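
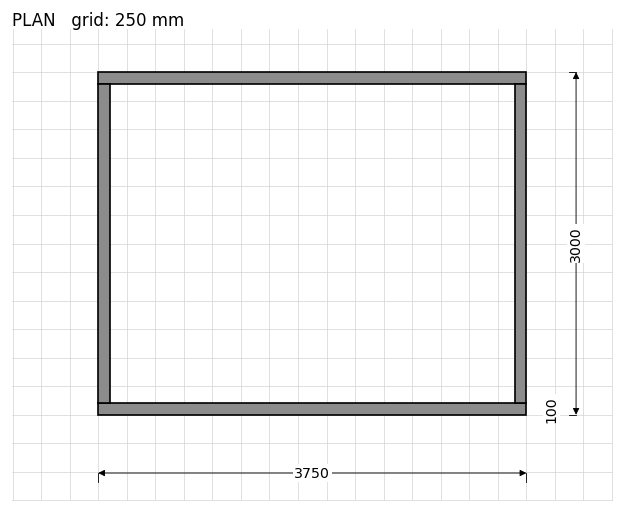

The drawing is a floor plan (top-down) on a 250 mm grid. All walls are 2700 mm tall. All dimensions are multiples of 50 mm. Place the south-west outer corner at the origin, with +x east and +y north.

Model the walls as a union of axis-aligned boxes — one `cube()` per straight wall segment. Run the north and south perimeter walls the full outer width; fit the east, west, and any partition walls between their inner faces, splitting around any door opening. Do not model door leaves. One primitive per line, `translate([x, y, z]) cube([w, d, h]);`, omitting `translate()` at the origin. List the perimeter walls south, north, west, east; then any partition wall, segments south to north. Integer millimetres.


cube([3750, 100, 2700]);
translate([0, 2900, 0]) cube([3750, 100, 2700]);
translate([0, 100, 0]) cube([100, 2800, 2700]);
translate([3650, 100, 0]) cube([100, 2800, 2700]);


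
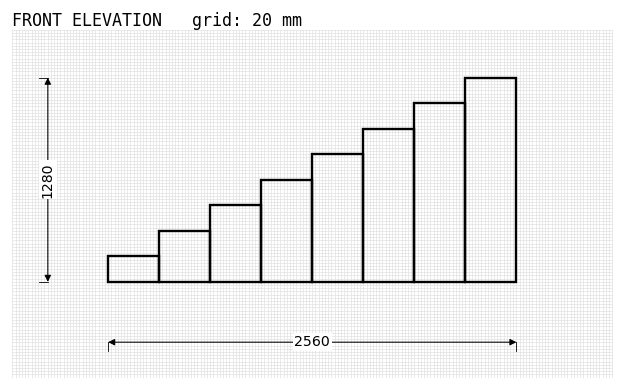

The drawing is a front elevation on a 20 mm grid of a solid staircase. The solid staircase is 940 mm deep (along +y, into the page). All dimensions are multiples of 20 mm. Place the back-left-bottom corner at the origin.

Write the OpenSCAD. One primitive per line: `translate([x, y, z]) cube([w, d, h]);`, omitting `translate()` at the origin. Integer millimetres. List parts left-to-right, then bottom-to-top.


cube([320, 940, 160]);
translate([320, 0, 0]) cube([320, 940, 320]);
translate([640, 0, 0]) cube([320, 940, 480]);
translate([960, 0, 0]) cube([320, 940, 640]);
translate([1280, 0, 0]) cube([320, 940, 800]);
translate([1600, 0, 0]) cube([320, 940, 960]);
translate([1920, 0, 0]) cube([320, 940, 1120]);
translate([2240, 0, 0]) cube([320, 940, 1280]);


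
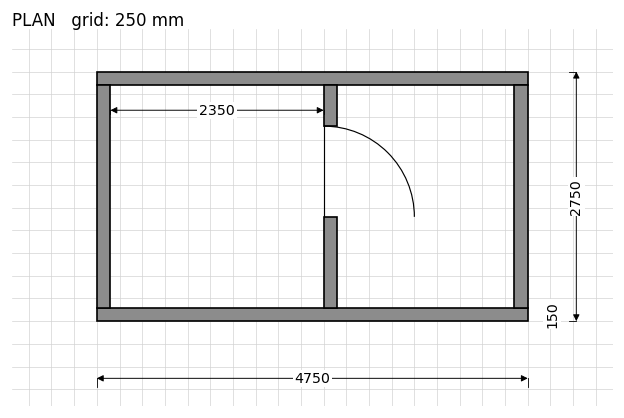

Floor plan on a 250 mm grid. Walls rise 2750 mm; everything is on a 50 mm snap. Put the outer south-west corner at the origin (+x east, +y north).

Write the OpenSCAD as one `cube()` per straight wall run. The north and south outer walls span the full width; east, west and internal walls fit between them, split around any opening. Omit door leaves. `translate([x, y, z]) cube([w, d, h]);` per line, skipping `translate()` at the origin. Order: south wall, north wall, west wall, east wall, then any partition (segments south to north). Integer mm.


cube([4750, 150, 2750]);
translate([0, 2600, 0]) cube([4750, 150, 2750]);
translate([0, 150, 0]) cube([150, 2450, 2750]);
translate([4600, 150, 0]) cube([150, 2450, 2750]);
translate([2500, 150, 0]) cube([150, 1000, 2750]);
translate([2500, 2150, 0]) cube([150, 450, 2750]);


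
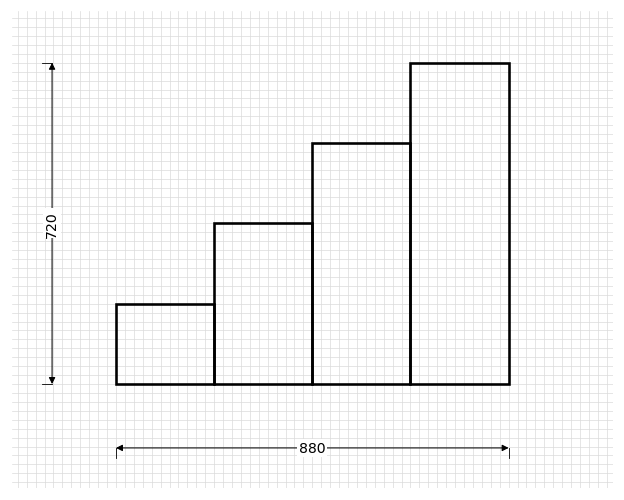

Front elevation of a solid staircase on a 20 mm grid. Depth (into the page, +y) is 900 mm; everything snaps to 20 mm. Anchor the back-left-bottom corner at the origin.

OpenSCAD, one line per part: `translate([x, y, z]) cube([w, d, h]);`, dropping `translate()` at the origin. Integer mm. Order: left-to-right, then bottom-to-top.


cube([220, 900, 180]);
translate([220, 0, 0]) cube([220, 900, 360]);
translate([440, 0, 0]) cube([220, 900, 540]);
translate([660, 0, 0]) cube([220, 900, 720]);


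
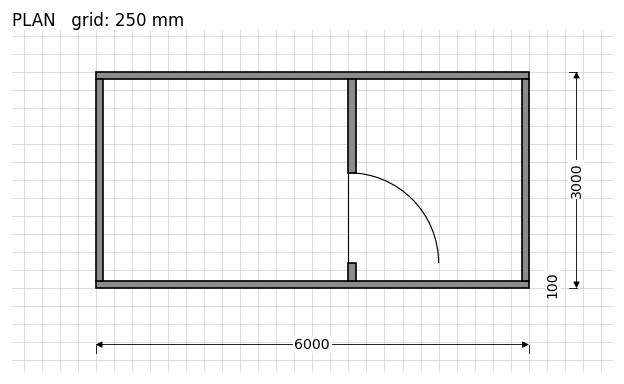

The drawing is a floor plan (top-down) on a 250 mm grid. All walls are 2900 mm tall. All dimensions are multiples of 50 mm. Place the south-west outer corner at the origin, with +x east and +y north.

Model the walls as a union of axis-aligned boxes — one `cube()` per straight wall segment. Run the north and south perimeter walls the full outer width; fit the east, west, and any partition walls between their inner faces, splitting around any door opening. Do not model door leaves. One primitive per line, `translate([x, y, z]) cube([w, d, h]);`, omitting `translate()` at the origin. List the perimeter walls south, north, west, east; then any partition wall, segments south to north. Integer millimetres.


cube([6000, 100, 2900]);
translate([0, 2900, 0]) cube([6000, 100, 2900]);
translate([0, 100, 0]) cube([100, 2800, 2900]);
translate([5900, 100, 0]) cube([100, 2800, 2900]);
translate([3500, 100, 0]) cube([100, 250, 2900]);
translate([3500, 1600, 0]) cube([100, 1300, 2900]);


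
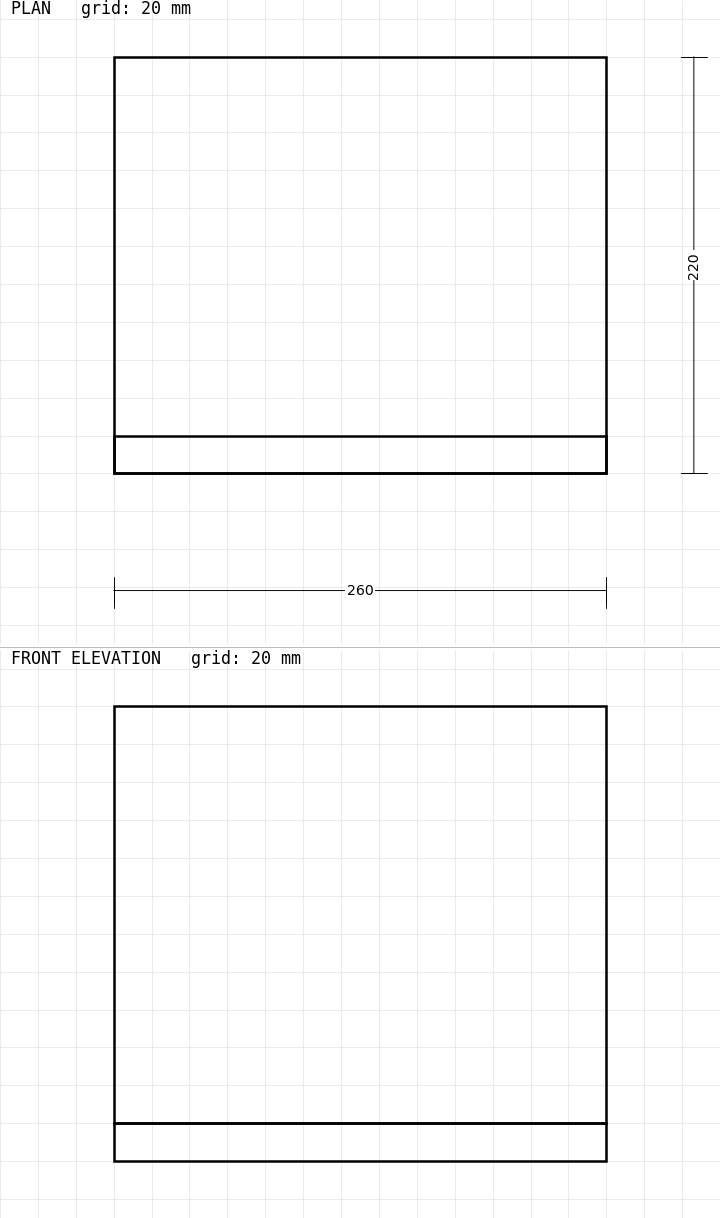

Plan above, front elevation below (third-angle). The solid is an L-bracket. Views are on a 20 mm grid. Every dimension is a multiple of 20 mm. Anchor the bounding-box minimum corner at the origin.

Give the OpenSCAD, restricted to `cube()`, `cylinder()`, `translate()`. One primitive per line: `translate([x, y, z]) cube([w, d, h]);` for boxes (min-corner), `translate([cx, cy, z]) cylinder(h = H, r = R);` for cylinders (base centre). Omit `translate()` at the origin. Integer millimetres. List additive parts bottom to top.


cube([260, 220, 20]);
translate([0, 0, 20]) cube([260, 20, 220]);


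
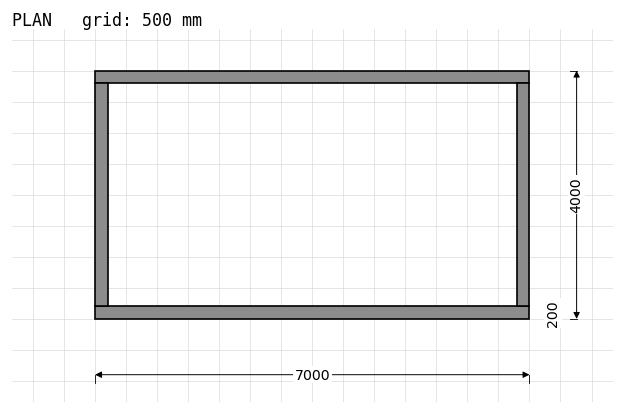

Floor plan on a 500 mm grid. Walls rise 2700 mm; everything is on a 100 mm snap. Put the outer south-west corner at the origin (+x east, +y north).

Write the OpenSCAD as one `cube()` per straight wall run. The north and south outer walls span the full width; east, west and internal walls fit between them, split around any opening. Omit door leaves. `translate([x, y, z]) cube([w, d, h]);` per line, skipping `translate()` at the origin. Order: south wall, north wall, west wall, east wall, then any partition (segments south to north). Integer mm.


cube([7000, 200, 2700]);
translate([0, 3800, 0]) cube([7000, 200, 2700]);
translate([0, 200, 0]) cube([200, 3600, 2700]);
translate([6800, 200, 0]) cube([200, 3600, 2700]);


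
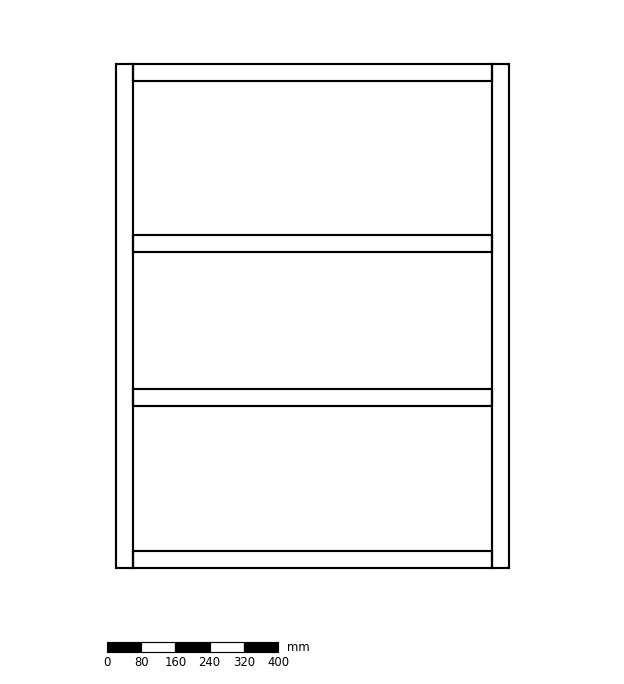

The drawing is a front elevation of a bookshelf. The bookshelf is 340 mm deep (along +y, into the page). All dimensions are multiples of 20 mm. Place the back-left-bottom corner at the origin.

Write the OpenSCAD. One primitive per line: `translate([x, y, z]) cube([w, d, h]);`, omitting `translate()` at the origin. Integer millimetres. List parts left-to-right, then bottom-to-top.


cube([40, 340, 1180]);
translate([40, 0, 0]) cube([840, 340, 40]);
translate([40, 0, 380]) cube([840, 340, 40]);
translate([40, 0, 740]) cube([840, 340, 40]);
translate([40, 0, 1140]) cube([840, 340, 40]);
translate([880, 0, 0]) cube([40, 340, 1180]);


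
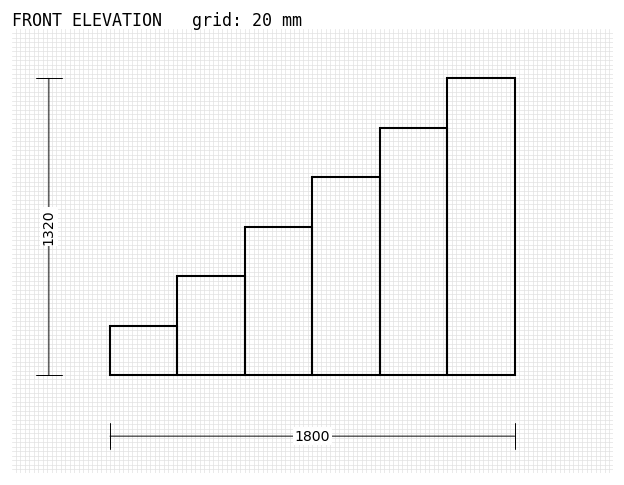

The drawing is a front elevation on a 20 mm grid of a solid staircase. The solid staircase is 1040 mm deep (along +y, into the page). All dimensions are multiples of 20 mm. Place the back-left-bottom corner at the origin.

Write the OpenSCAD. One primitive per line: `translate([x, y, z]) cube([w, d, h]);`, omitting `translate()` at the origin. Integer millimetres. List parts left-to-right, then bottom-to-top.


cube([300, 1040, 220]);
translate([300, 0, 0]) cube([300, 1040, 440]);
translate([600, 0, 0]) cube([300, 1040, 660]);
translate([900, 0, 0]) cube([300, 1040, 880]);
translate([1200, 0, 0]) cube([300, 1040, 1100]);
translate([1500, 0, 0]) cube([300, 1040, 1320]);


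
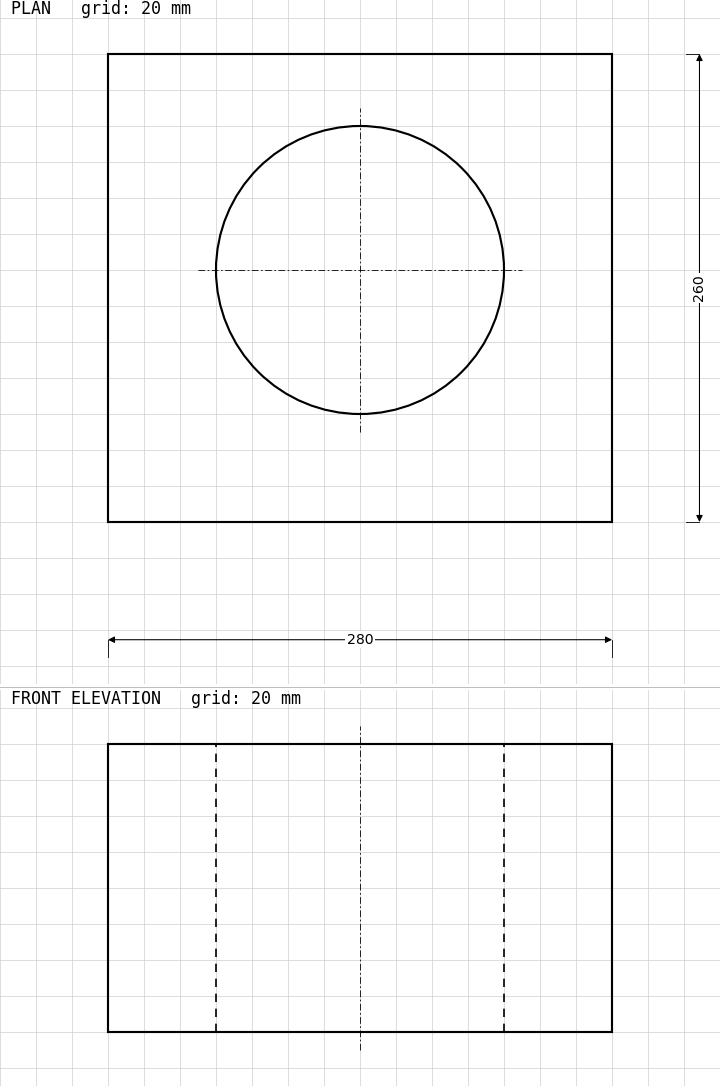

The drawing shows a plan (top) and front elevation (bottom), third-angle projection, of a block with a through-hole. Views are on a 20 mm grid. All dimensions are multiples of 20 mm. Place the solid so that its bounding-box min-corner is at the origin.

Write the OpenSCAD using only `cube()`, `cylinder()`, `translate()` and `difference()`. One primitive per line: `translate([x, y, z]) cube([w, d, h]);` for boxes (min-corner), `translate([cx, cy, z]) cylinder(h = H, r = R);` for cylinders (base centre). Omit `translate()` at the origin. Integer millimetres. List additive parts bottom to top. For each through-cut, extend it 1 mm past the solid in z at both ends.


difference() {
  cube([280, 260, 160]);
  translate([140, 140, -1]) cylinder(h = 162, r = 80);
}


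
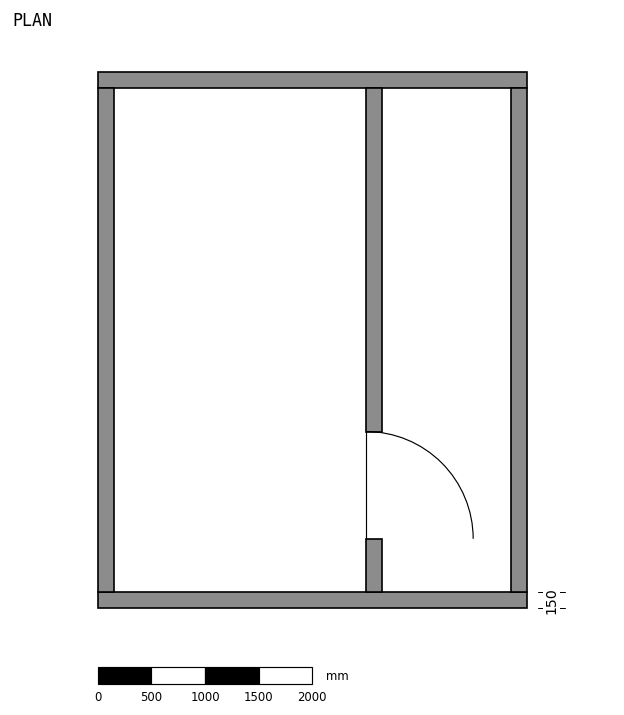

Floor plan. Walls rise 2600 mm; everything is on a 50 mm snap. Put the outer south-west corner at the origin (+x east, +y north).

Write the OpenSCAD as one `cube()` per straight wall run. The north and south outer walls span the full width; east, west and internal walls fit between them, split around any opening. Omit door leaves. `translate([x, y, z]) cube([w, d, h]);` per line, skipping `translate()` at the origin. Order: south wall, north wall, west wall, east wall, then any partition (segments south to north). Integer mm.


cube([4000, 150, 2600]);
translate([0, 4850, 0]) cube([4000, 150, 2600]);
translate([0, 150, 0]) cube([150, 4700, 2600]);
translate([3850, 150, 0]) cube([150, 4700, 2600]);
translate([2500, 150, 0]) cube([150, 500, 2600]);
translate([2500, 1650, 0]) cube([150, 3200, 2600]);


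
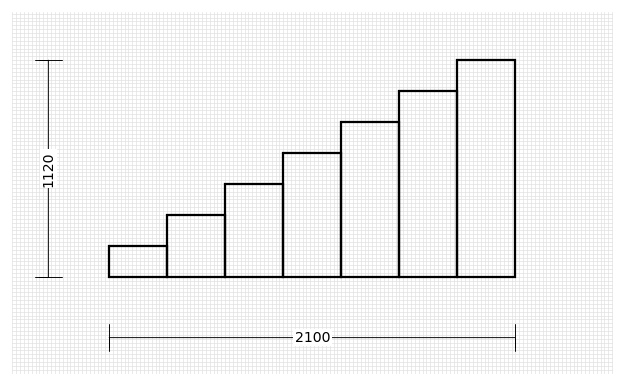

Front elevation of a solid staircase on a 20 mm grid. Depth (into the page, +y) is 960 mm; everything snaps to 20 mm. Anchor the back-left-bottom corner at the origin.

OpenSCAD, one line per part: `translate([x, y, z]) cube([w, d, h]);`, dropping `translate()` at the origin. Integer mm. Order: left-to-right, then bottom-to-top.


cube([300, 960, 160]);
translate([300, 0, 0]) cube([300, 960, 320]);
translate([600, 0, 0]) cube([300, 960, 480]);
translate([900, 0, 0]) cube([300, 960, 640]);
translate([1200, 0, 0]) cube([300, 960, 800]);
translate([1500, 0, 0]) cube([300, 960, 960]);
translate([1800, 0, 0]) cube([300, 960, 1120]);


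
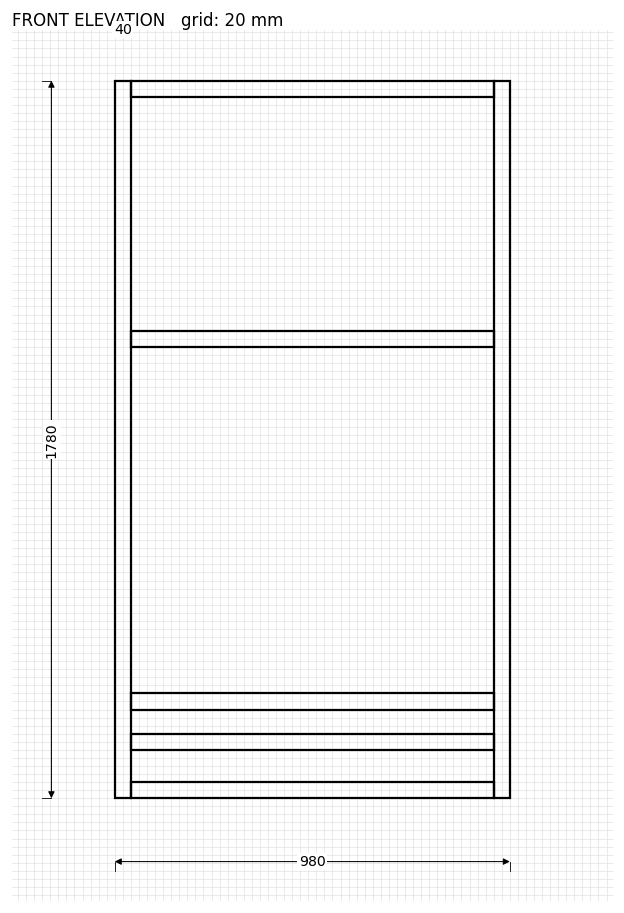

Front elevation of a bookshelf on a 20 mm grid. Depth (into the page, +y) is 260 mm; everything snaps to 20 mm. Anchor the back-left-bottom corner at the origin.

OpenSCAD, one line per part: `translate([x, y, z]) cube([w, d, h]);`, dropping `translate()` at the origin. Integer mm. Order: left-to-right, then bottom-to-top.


cube([40, 260, 1780]);
translate([40, 0, 0]) cube([900, 260, 40]);
translate([40, 0, 120]) cube([900, 260, 40]);
translate([40, 0, 220]) cube([900, 260, 40]);
translate([40, 0, 1120]) cube([900, 260, 40]);
translate([40, 0, 1740]) cube([900, 260, 40]);
translate([940, 0, 0]) cube([40, 260, 1780]);


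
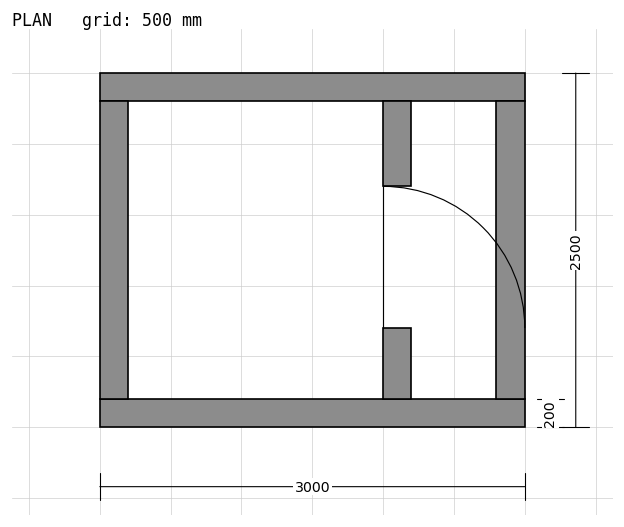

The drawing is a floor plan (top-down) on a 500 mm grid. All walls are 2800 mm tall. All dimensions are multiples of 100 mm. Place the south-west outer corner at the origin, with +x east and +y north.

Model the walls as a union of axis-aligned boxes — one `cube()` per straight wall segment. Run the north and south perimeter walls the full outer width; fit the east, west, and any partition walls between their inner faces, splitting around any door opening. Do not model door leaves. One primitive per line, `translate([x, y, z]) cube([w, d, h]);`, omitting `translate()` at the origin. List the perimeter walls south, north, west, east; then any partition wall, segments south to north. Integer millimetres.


cube([3000, 200, 2800]);
translate([0, 2300, 0]) cube([3000, 200, 2800]);
translate([0, 200, 0]) cube([200, 2100, 2800]);
translate([2800, 200, 0]) cube([200, 2100, 2800]);
translate([2000, 200, 0]) cube([200, 500, 2800]);
translate([2000, 1700, 0]) cube([200, 600, 2800]);


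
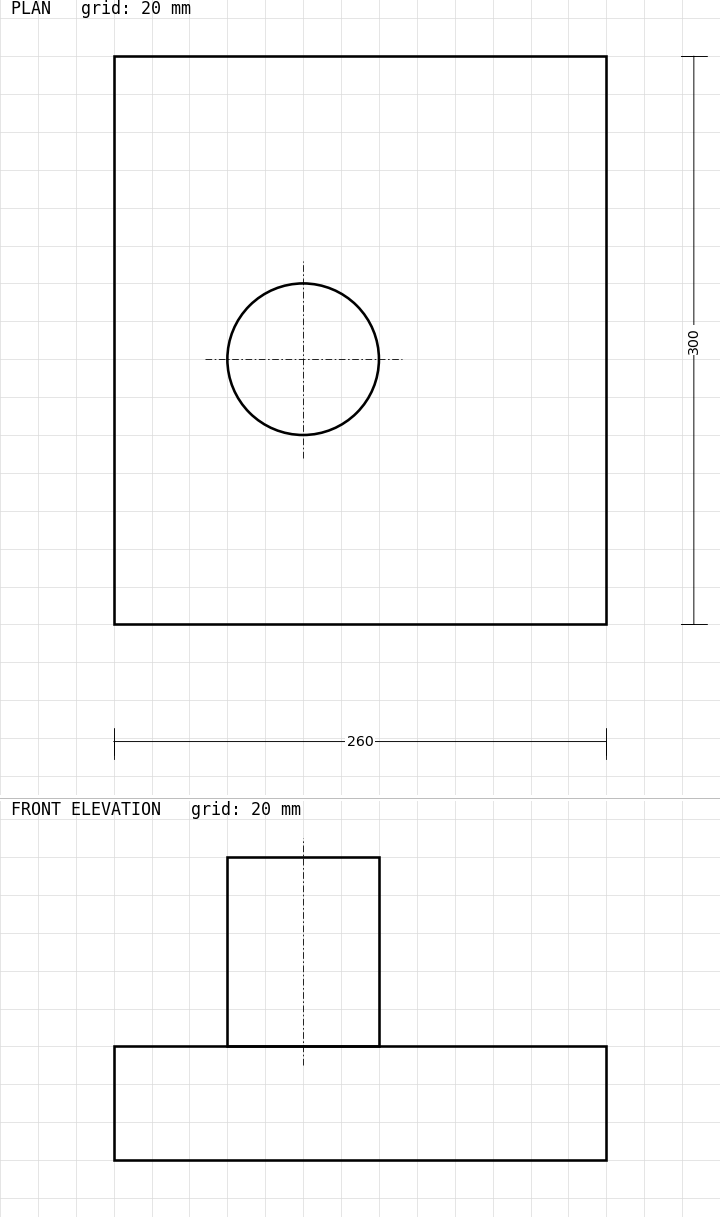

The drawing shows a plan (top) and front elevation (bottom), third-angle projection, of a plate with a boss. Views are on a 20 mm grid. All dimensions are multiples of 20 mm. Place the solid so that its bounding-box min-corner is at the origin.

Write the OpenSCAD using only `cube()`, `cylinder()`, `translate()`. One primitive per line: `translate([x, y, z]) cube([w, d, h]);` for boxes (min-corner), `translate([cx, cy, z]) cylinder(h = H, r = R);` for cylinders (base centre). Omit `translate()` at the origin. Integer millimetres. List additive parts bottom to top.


cube([260, 300, 60]);
translate([100, 140, 60]) cylinder(h = 100, r = 40);


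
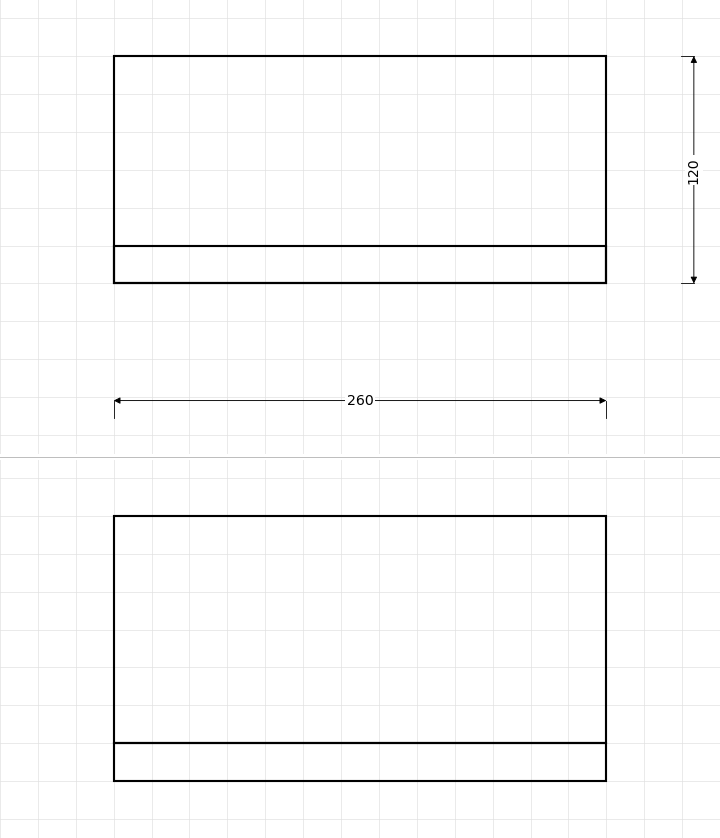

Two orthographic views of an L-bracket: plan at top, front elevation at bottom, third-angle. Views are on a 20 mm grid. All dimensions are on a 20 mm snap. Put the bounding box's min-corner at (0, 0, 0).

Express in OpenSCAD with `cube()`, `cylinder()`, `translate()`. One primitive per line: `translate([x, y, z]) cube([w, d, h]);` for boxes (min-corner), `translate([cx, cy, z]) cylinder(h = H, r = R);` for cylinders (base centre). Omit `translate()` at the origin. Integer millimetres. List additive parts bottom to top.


cube([260, 120, 20]);
translate([0, 0, 20]) cube([260, 20, 120]);


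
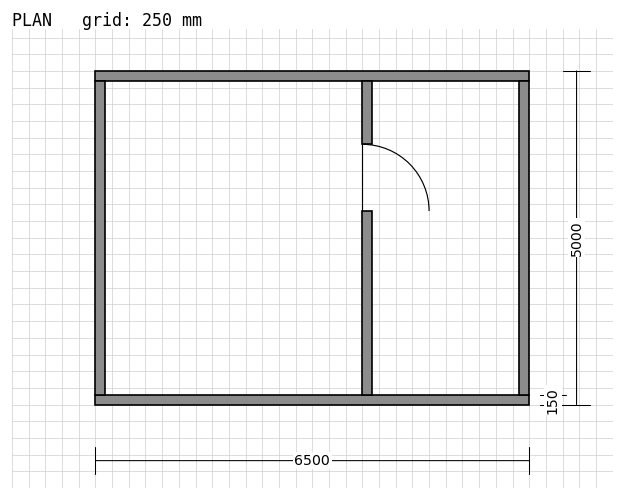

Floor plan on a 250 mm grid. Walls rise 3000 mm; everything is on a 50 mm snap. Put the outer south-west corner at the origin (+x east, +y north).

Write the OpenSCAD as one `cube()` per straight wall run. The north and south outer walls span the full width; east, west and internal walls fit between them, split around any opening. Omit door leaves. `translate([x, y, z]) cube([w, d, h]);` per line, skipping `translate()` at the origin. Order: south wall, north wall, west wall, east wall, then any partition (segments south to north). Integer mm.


cube([6500, 150, 3000]);
translate([0, 4850, 0]) cube([6500, 150, 3000]);
translate([0, 150, 0]) cube([150, 4700, 3000]);
translate([6350, 150, 0]) cube([150, 4700, 3000]);
translate([4000, 150, 0]) cube([150, 2750, 3000]);
translate([4000, 3900, 0]) cube([150, 950, 3000]);


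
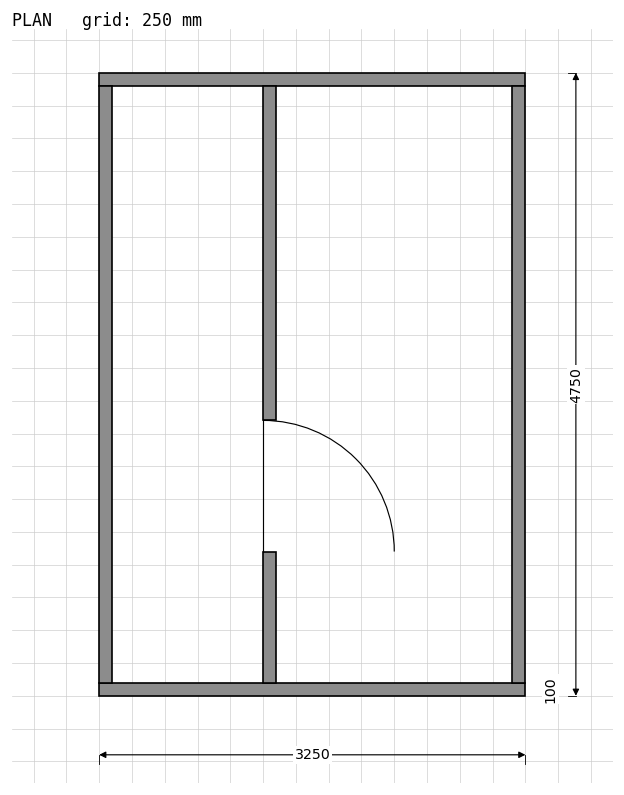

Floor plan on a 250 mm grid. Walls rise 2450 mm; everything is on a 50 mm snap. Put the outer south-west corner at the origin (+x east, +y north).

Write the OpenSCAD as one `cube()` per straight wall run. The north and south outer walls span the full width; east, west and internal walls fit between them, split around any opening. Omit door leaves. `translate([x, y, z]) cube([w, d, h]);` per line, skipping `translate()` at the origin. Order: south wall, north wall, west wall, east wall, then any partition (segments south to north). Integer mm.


cube([3250, 100, 2450]);
translate([0, 4650, 0]) cube([3250, 100, 2450]);
translate([0, 100, 0]) cube([100, 4550, 2450]);
translate([3150, 100, 0]) cube([100, 4550, 2450]);
translate([1250, 100, 0]) cube([100, 1000, 2450]);
translate([1250, 2100, 0]) cube([100, 2550, 2450]);


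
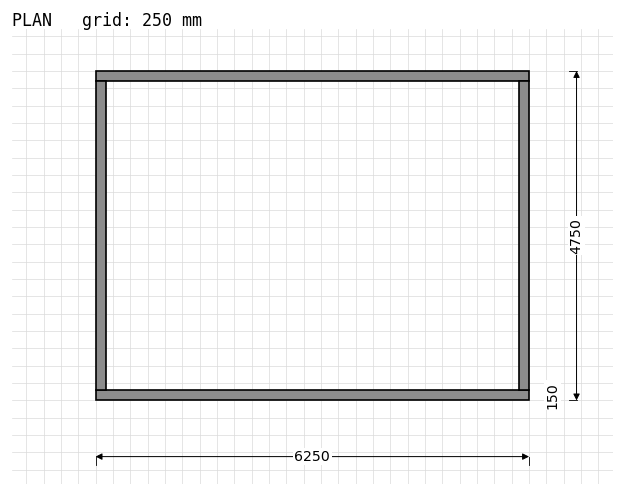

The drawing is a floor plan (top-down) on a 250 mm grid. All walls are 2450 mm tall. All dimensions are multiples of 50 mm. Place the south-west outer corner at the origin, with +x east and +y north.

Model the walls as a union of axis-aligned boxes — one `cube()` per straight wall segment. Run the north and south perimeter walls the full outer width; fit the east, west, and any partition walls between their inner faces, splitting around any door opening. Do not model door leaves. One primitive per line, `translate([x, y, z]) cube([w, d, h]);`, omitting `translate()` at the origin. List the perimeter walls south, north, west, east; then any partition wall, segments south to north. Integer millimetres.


cube([6250, 150, 2450]);
translate([0, 4600, 0]) cube([6250, 150, 2450]);
translate([0, 150, 0]) cube([150, 4450, 2450]);
translate([6100, 150, 0]) cube([150, 4450, 2450]);


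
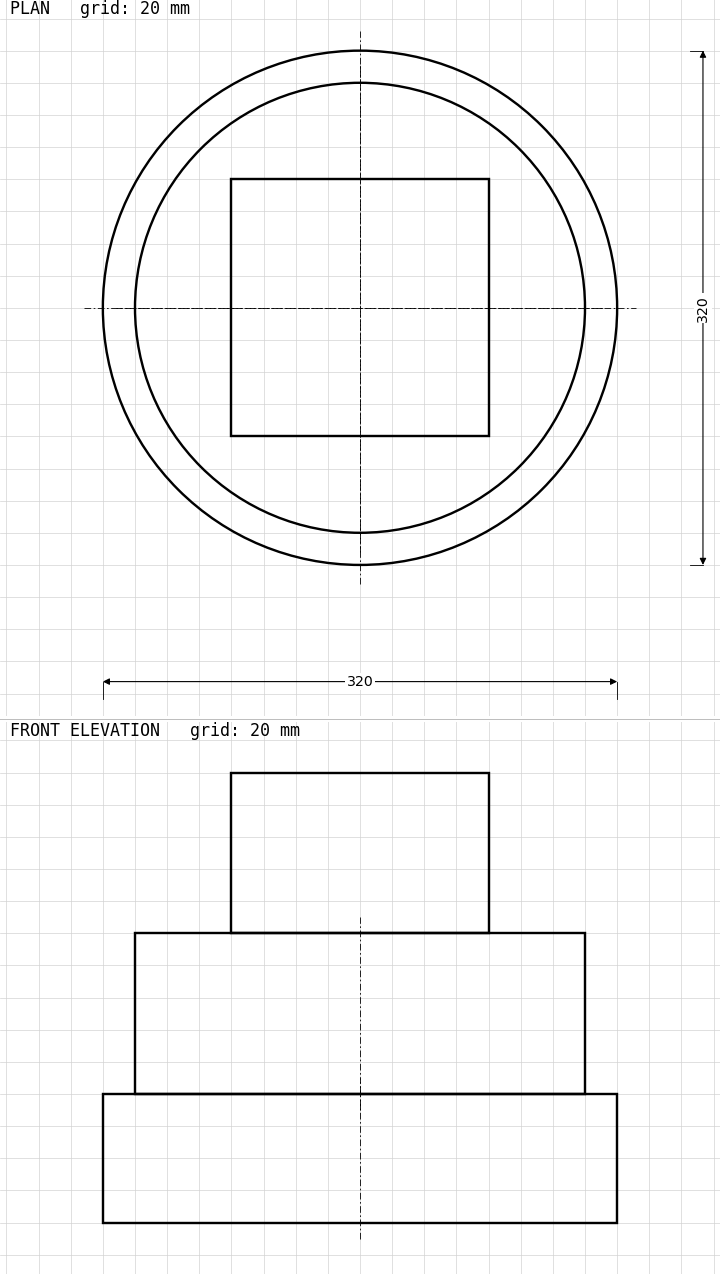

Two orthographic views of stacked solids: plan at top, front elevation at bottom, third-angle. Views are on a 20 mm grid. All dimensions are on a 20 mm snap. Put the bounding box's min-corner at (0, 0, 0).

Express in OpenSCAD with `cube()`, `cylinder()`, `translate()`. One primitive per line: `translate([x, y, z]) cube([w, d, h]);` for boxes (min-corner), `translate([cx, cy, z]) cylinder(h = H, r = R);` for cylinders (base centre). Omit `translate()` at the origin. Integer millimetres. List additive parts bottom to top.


translate([160, 160, 0]) cylinder(h = 80, r = 160);
translate([160, 160, 80]) cylinder(h = 100, r = 140);
translate([80, 80, 180]) cube([160, 160, 100]);


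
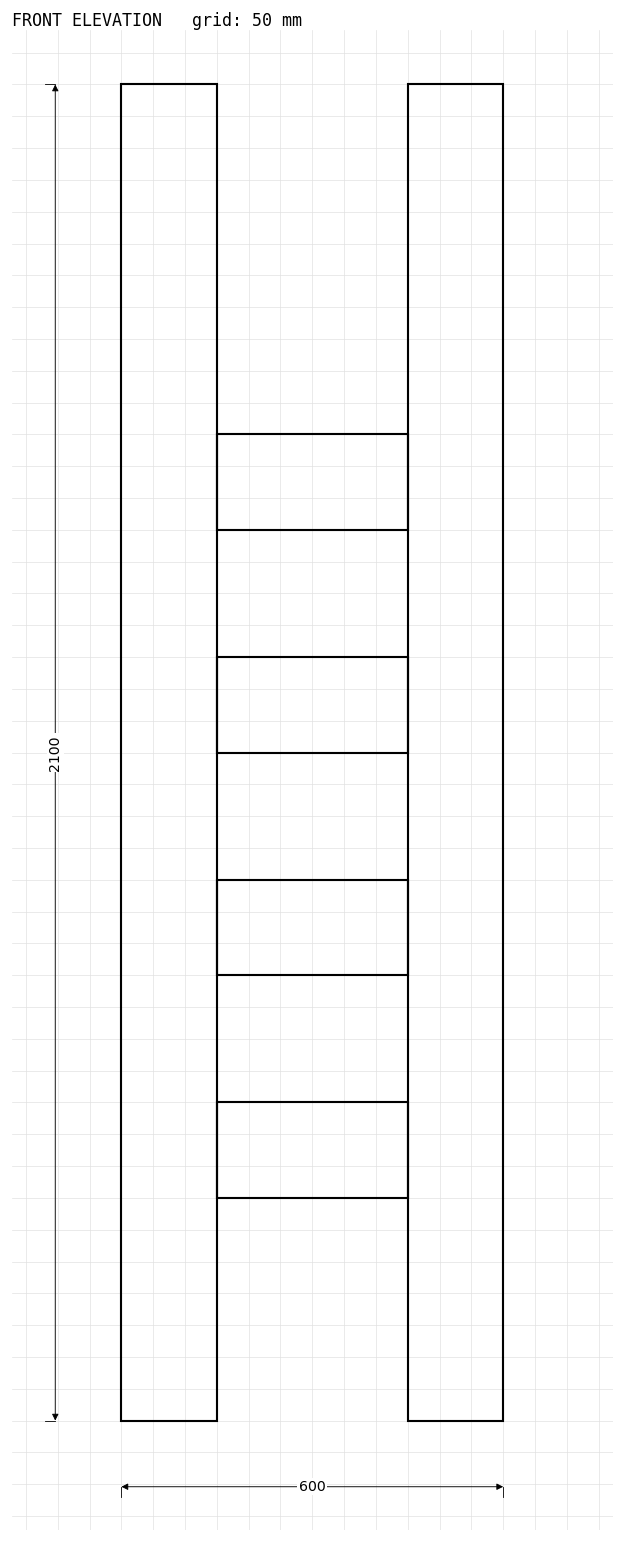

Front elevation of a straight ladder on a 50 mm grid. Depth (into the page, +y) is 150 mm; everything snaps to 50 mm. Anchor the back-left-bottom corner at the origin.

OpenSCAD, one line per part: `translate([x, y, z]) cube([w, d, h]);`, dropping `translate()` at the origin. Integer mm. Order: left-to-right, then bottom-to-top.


cube([150, 150, 2100]);
translate([150, 0, 350]) cube([300, 150, 150]);
translate([150, 0, 700]) cube([300, 150, 150]);
translate([150, 0, 1050]) cube([300, 150, 150]);
translate([150, 0, 1400]) cube([300, 150, 150]);
translate([450, 0, 0]) cube([150, 150, 2100]);


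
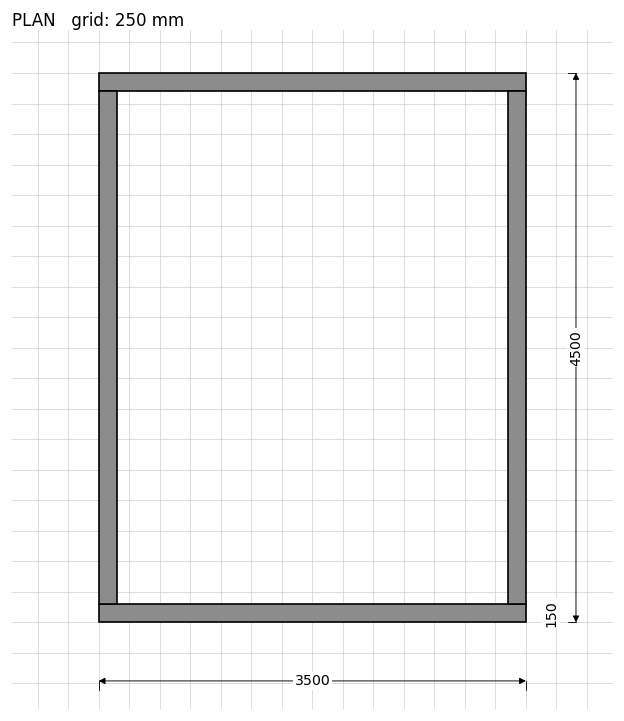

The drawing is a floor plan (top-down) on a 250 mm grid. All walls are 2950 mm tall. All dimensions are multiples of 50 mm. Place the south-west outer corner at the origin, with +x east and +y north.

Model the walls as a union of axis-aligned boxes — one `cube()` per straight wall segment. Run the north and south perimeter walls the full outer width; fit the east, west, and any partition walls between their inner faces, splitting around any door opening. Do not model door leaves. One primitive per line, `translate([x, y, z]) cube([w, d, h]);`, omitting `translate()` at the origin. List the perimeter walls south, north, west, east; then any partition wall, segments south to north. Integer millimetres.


cube([3500, 150, 2950]);
translate([0, 4350, 0]) cube([3500, 150, 2950]);
translate([0, 150, 0]) cube([150, 4200, 2950]);
translate([3350, 150, 0]) cube([150, 4200, 2950]);


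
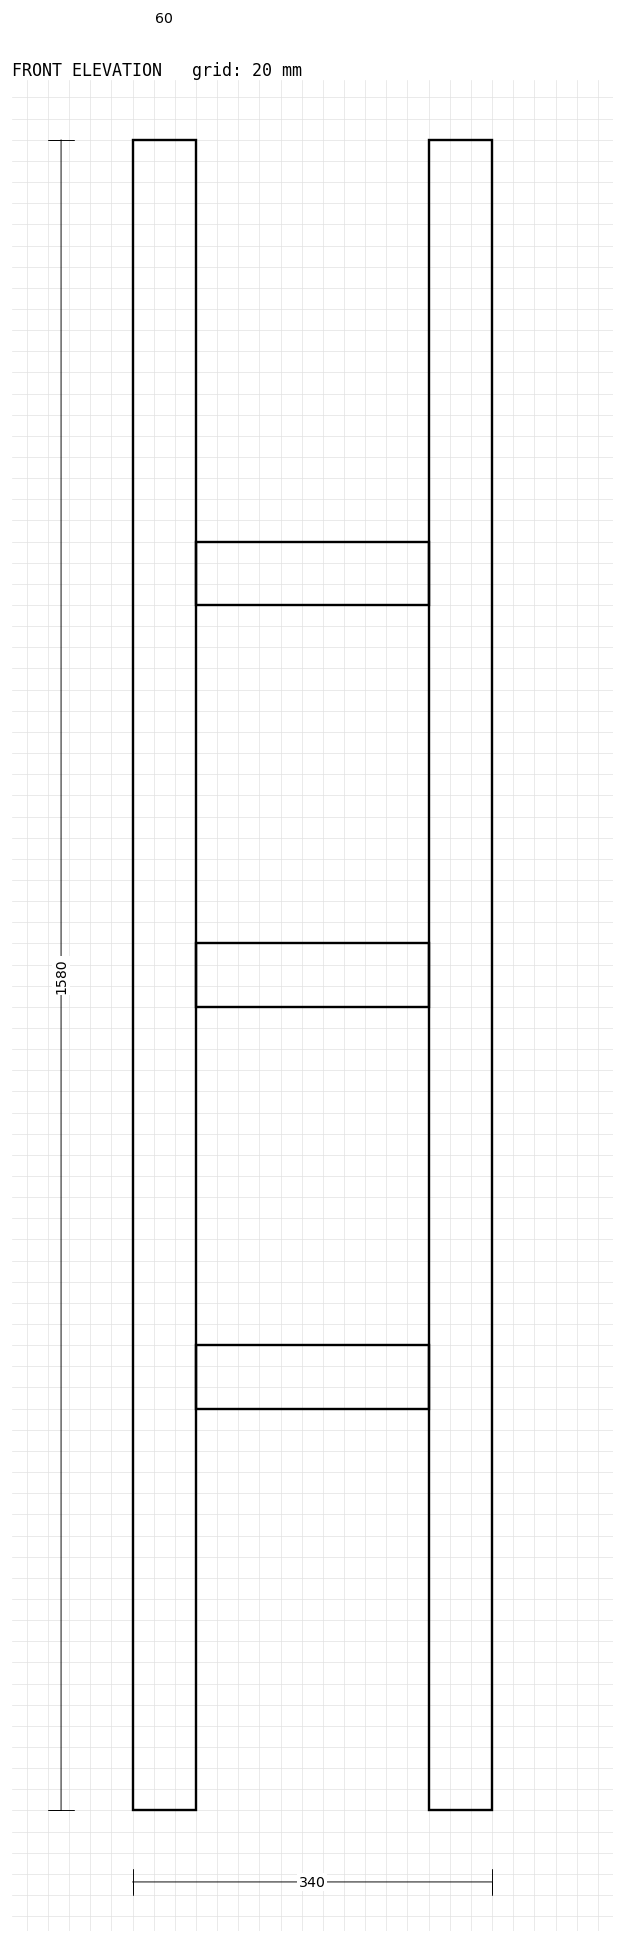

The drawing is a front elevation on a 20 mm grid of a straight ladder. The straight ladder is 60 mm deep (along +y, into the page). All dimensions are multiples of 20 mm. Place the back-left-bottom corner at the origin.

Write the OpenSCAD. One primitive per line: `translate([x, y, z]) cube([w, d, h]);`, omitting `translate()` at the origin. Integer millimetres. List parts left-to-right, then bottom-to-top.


cube([60, 60, 1580]);
translate([60, 0, 380]) cube([220, 60, 60]);
translate([60, 0, 760]) cube([220, 60, 60]);
translate([60, 0, 1140]) cube([220, 60, 60]);
translate([280, 0, 0]) cube([60, 60, 1580]);


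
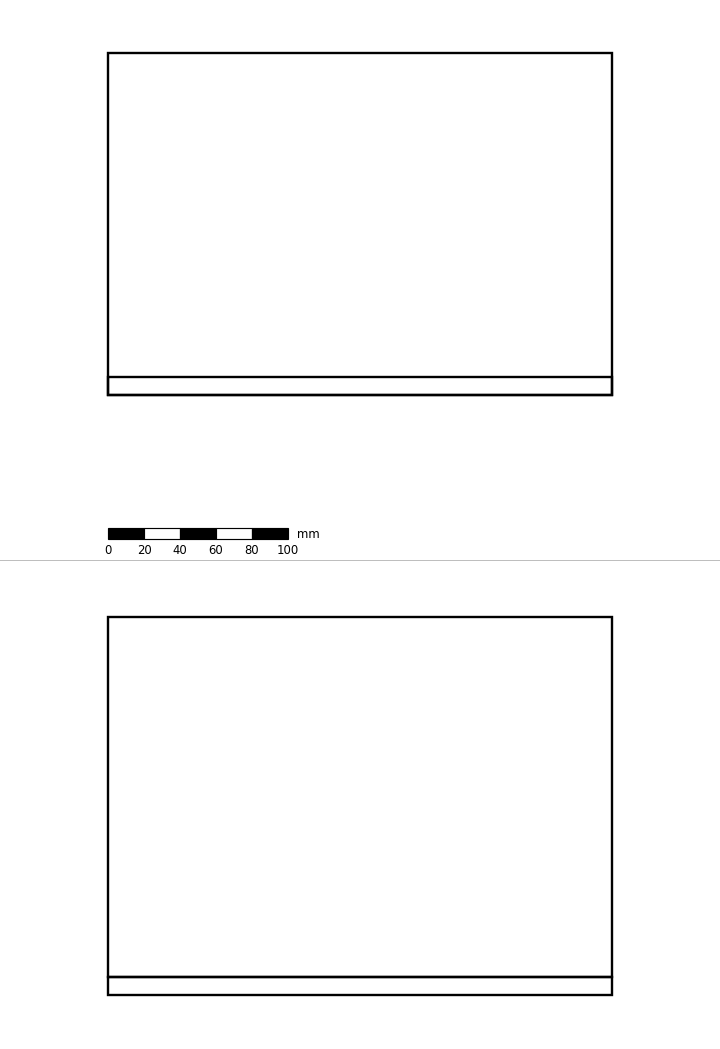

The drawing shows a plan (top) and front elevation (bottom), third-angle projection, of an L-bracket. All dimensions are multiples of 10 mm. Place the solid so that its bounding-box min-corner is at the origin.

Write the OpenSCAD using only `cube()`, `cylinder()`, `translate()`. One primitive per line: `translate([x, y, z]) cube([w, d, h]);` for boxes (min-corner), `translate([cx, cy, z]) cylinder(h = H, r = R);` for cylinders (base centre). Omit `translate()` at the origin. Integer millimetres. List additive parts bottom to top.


cube([280, 190, 10]);
translate([0, 0, 10]) cube([280, 10, 200]);


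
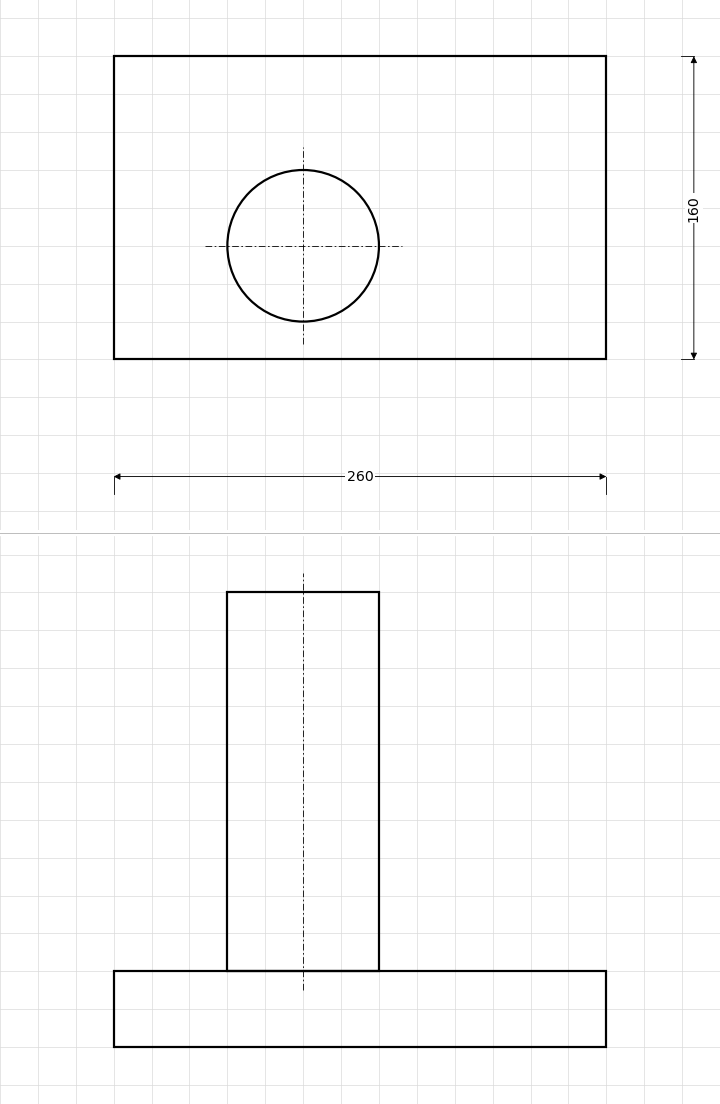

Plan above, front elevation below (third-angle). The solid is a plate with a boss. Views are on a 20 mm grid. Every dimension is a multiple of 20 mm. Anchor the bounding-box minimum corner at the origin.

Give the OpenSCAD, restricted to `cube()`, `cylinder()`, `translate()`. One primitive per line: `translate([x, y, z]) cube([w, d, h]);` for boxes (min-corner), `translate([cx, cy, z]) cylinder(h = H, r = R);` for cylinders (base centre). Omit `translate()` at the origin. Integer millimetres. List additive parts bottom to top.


cube([260, 160, 40]);
translate([100, 60, 40]) cylinder(h = 200, r = 40);


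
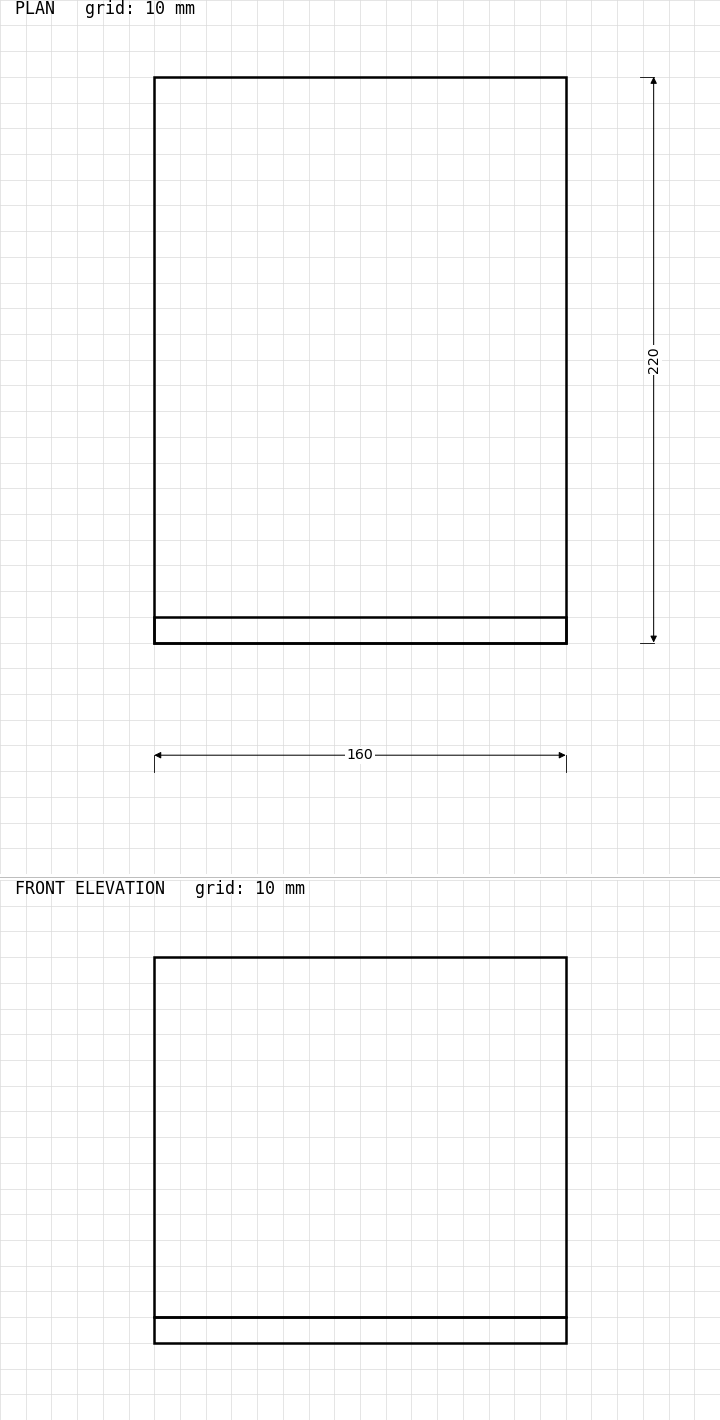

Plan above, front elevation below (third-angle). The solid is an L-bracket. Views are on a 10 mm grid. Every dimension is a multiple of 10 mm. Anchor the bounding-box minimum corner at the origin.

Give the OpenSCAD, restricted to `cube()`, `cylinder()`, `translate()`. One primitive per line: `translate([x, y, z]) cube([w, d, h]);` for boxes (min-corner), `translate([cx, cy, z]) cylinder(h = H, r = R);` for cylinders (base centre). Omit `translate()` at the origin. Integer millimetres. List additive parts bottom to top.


cube([160, 220, 10]);
translate([0, 0, 10]) cube([160, 10, 140]);


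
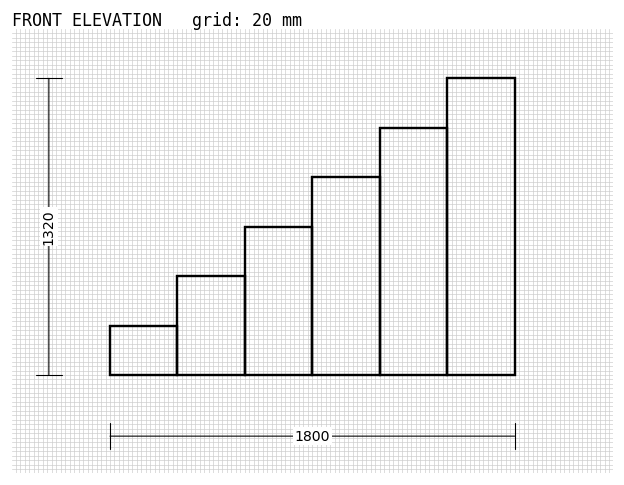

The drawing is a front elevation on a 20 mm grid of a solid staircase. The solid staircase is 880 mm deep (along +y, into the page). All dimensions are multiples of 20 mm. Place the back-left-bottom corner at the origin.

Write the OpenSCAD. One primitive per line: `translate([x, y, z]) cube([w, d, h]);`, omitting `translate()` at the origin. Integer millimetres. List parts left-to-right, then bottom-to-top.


cube([300, 880, 220]);
translate([300, 0, 0]) cube([300, 880, 440]);
translate([600, 0, 0]) cube([300, 880, 660]);
translate([900, 0, 0]) cube([300, 880, 880]);
translate([1200, 0, 0]) cube([300, 880, 1100]);
translate([1500, 0, 0]) cube([300, 880, 1320]);


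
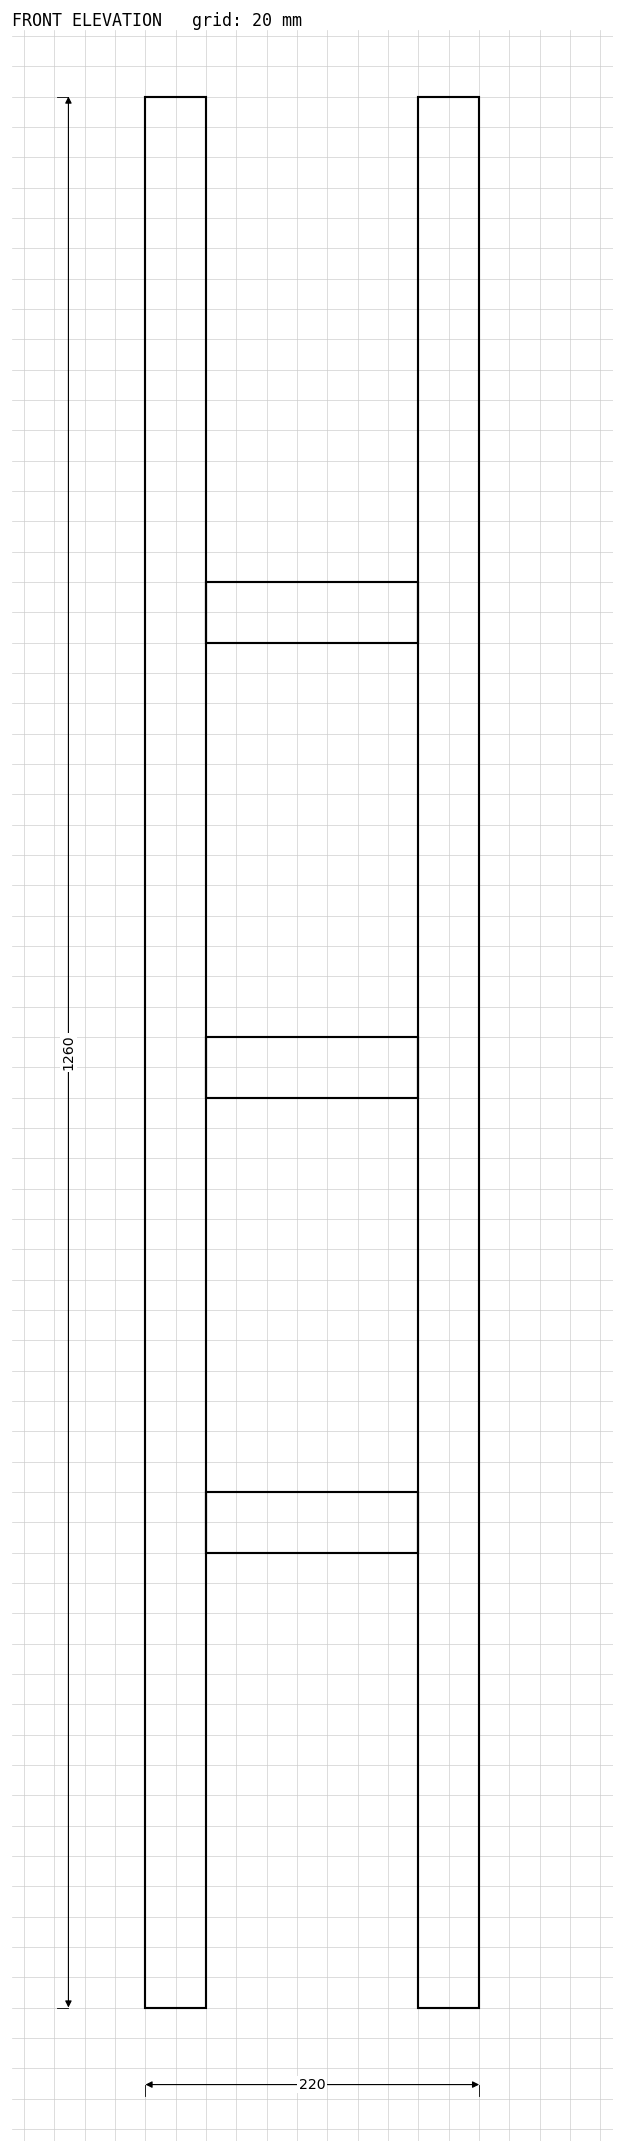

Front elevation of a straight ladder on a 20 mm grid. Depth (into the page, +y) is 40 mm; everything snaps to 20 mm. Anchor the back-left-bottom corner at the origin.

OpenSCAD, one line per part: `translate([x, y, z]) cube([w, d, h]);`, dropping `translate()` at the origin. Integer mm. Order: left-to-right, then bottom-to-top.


cube([40, 40, 1260]);
translate([40, 0, 300]) cube([140, 40, 40]);
translate([40, 0, 600]) cube([140, 40, 40]);
translate([40, 0, 900]) cube([140, 40, 40]);
translate([180, 0, 0]) cube([40, 40, 1260]);


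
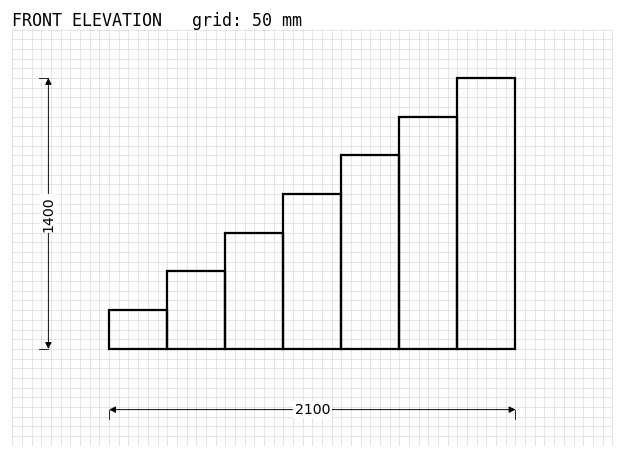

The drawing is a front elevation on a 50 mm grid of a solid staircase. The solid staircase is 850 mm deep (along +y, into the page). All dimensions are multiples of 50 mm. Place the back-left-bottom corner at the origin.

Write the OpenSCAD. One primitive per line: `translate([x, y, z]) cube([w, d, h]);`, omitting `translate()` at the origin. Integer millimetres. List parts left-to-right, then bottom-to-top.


cube([300, 850, 200]);
translate([300, 0, 0]) cube([300, 850, 400]);
translate([600, 0, 0]) cube([300, 850, 600]);
translate([900, 0, 0]) cube([300, 850, 800]);
translate([1200, 0, 0]) cube([300, 850, 1000]);
translate([1500, 0, 0]) cube([300, 850, 1200]);
translate([1800, 0, 0]) cube([300, 850, 1400]);


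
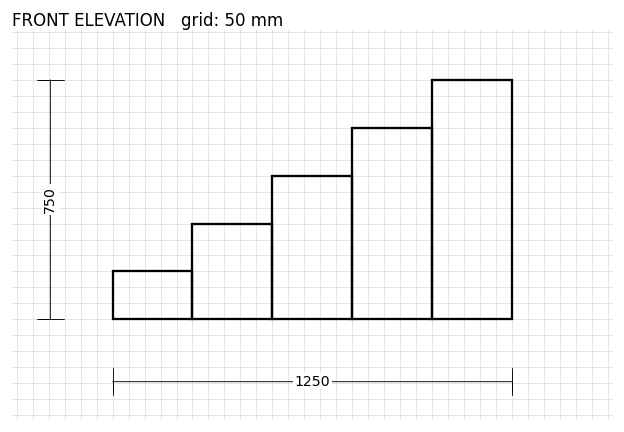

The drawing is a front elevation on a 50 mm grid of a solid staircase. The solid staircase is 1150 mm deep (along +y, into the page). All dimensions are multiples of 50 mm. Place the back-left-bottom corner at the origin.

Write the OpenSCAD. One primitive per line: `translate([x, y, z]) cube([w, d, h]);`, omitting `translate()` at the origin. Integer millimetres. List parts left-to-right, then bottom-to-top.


cube([250, 1150, 150]);
translate([250, 0, 0]) cube([250, 1150, 300]);
translate([500, 0, 0]) cube([250, 1150, 450]);
translate([750, 0, 0]) cube([250, 1150, 600]);
translate([1000, 0, 0]) cube([250, 1150, 750]);


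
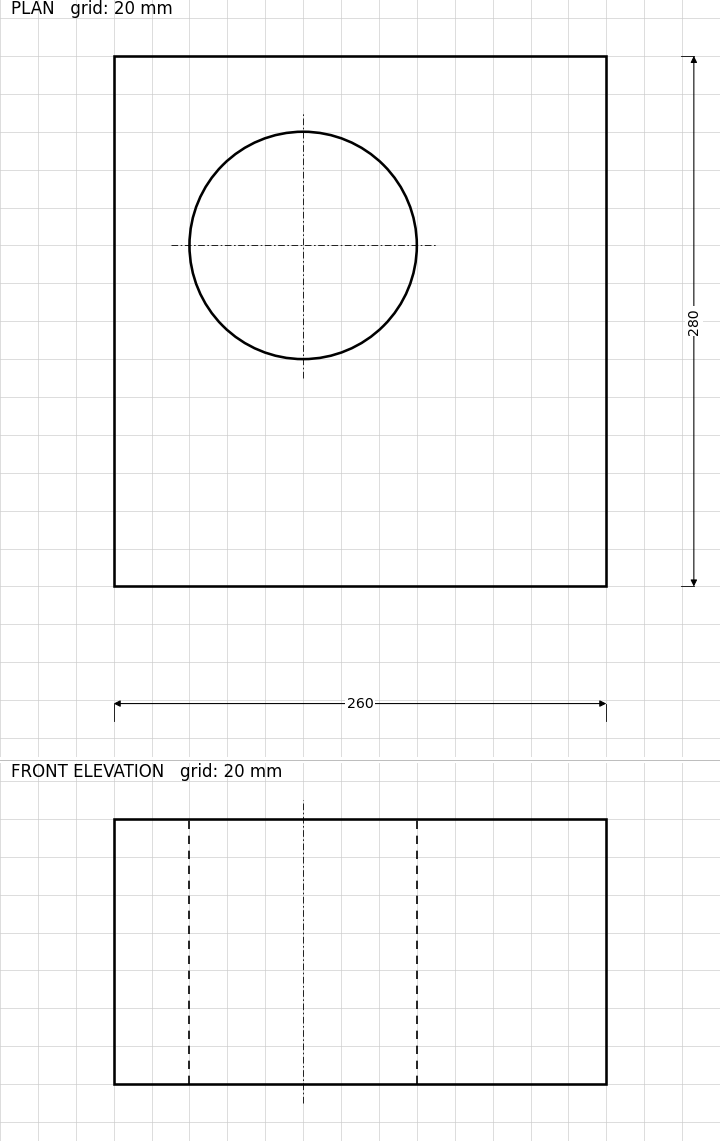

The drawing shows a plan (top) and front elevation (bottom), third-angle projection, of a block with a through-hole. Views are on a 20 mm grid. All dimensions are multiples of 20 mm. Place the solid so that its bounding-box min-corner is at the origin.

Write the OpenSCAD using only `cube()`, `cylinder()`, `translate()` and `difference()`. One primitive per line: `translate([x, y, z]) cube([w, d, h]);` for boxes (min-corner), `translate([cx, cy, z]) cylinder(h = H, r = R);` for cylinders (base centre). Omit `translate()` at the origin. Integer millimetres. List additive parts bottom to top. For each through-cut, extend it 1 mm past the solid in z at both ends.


difference() {
  cube([260, 280, 140]);
  translate([100, 180, -1]) cylinder(h = 142, r = 60);
}


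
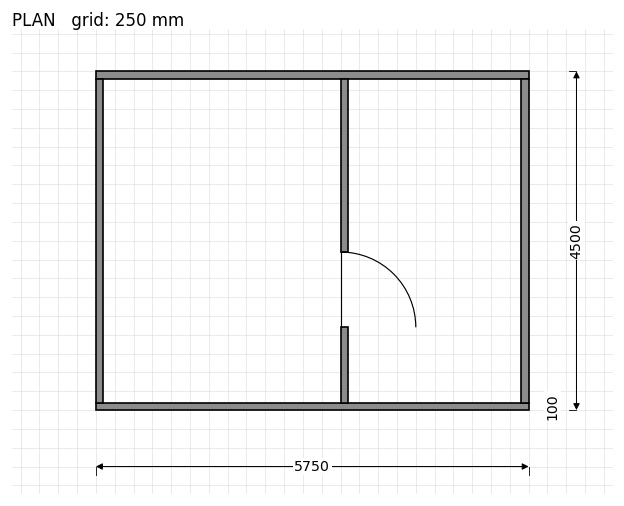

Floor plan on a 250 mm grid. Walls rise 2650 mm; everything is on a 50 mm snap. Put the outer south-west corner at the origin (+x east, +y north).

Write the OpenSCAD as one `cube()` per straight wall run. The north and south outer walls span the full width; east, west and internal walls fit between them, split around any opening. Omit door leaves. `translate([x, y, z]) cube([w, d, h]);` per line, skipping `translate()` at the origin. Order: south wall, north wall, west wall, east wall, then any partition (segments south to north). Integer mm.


cube([5750, 100, 2650]);
translate([0, 4400, 0]) cube([5750, 100, 2650]);
translate([0, 100, 0]) cube([100, 4300, 2650]);
translate([5650, 100, 0]) cube([100, 4300, 2650]);
translate([3250, 100, 0]) cube([100, 1000, 2650]);
translate([3250, 2100, 0]) cube([100, 2300, 2650]);


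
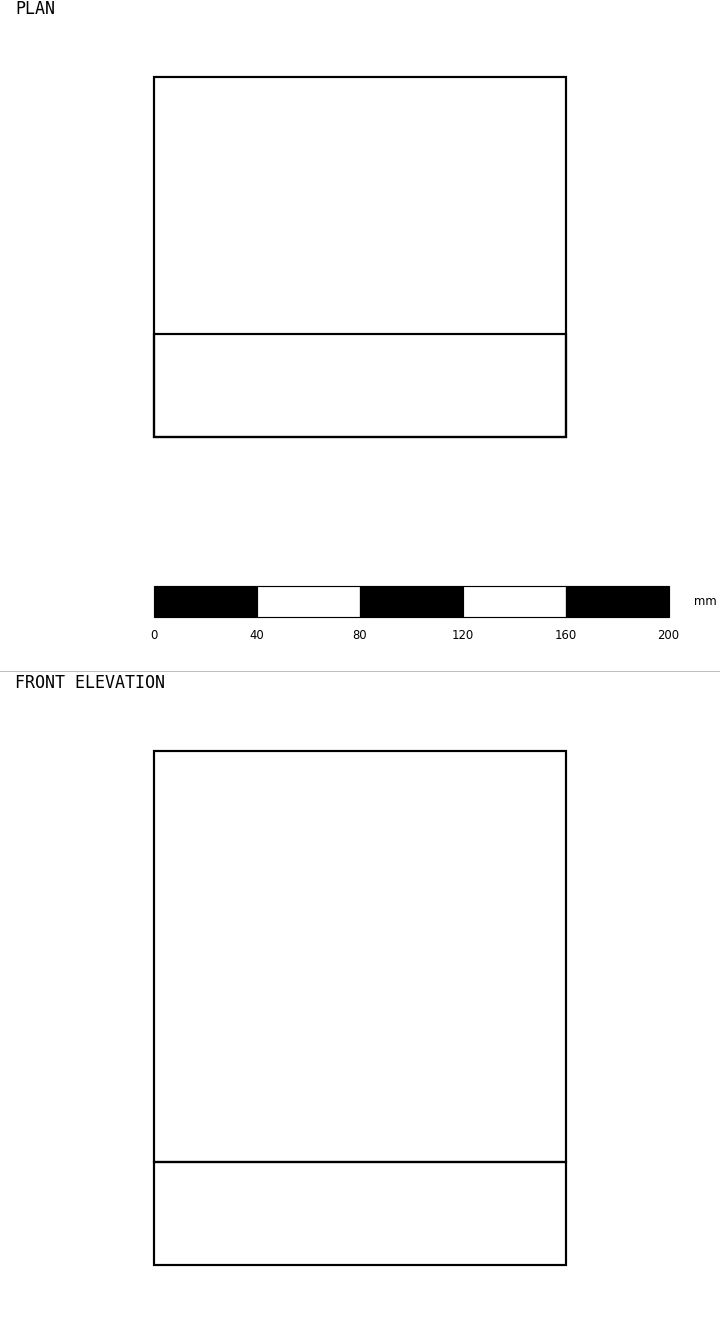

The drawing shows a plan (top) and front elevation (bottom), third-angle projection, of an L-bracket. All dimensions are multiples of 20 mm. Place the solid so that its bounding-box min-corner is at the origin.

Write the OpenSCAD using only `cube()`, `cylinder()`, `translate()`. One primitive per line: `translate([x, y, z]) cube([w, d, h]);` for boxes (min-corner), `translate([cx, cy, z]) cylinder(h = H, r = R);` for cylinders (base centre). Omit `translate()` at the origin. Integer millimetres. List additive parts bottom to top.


cube([160, 140, 40]);
translate([0, 0, 40]) cube([160, 40, 160]);


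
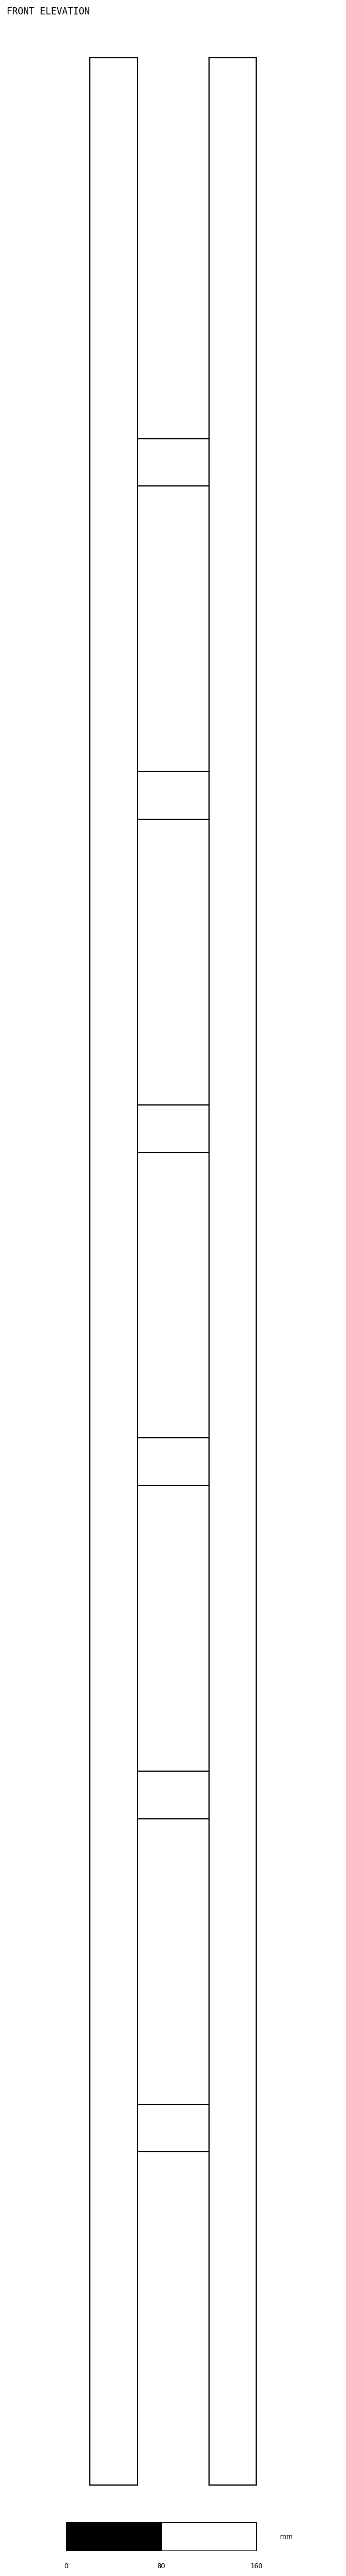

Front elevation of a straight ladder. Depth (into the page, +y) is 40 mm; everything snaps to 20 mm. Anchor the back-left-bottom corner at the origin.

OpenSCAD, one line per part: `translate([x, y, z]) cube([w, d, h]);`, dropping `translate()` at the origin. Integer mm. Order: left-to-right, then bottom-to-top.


cube([40, 40, 2040]);
translate([40, 0, 280]) cube([60, 40, 40]);
translate([40, 0, 560]) cube([60, 40, 40]);
translate([40, 0, 840]) cube([60, 40, 40]);
translate([40, 0, 1120]) cube([60, 40, 40]);
translate([40, 0, 1400]) cube([60, 40, 40]);
translate([40, 0, 1680]) cube([60, 40, 40]);
translate([100, 0, 0]) cube([40, 40, 2040]);


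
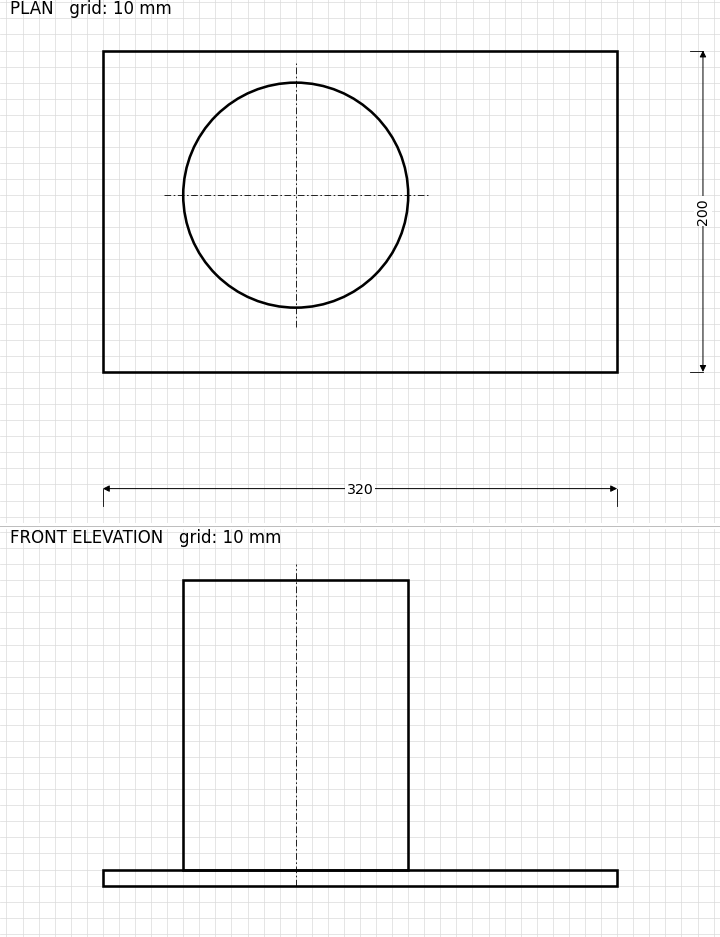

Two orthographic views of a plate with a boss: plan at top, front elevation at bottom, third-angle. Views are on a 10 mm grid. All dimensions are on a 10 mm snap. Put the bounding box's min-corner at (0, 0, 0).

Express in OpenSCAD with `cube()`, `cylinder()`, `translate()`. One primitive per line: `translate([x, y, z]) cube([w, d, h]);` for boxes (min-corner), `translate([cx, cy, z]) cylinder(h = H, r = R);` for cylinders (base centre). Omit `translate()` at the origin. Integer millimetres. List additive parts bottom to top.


cube([320, 200, 10]);
translate([120, 110, 10]) cylinder(h = 180, r = 70);


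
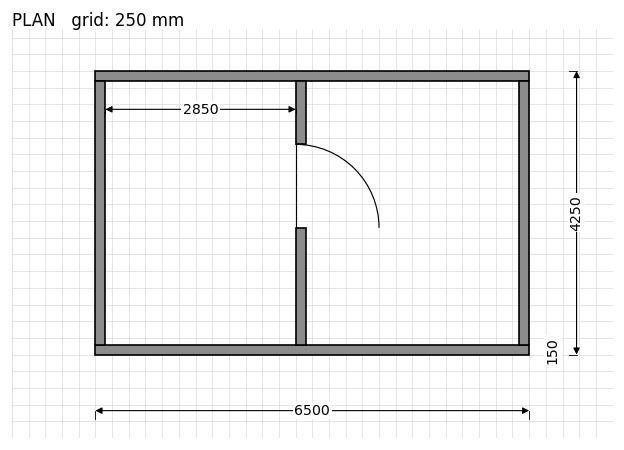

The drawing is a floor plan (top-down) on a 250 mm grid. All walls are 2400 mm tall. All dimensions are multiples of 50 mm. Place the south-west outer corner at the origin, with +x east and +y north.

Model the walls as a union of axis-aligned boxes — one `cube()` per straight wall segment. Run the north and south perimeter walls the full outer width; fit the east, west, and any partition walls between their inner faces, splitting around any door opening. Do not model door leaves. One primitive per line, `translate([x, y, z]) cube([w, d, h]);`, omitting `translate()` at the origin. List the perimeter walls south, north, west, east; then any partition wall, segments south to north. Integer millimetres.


cube([6500, 150, 2400]);
translate([0, 4100, 0]) cube([6500, 150, 2400]);
translate([0, 150, 0]) cube([150, 3950, 2400]);
translate([6350, 150, 0]) cube([150, 3950, 2400]);
translate([3000, 150, 0]) cube([150, 1750, 2400]);
translate([3000, 3150, 0]) cube([150, 950, 2400]);


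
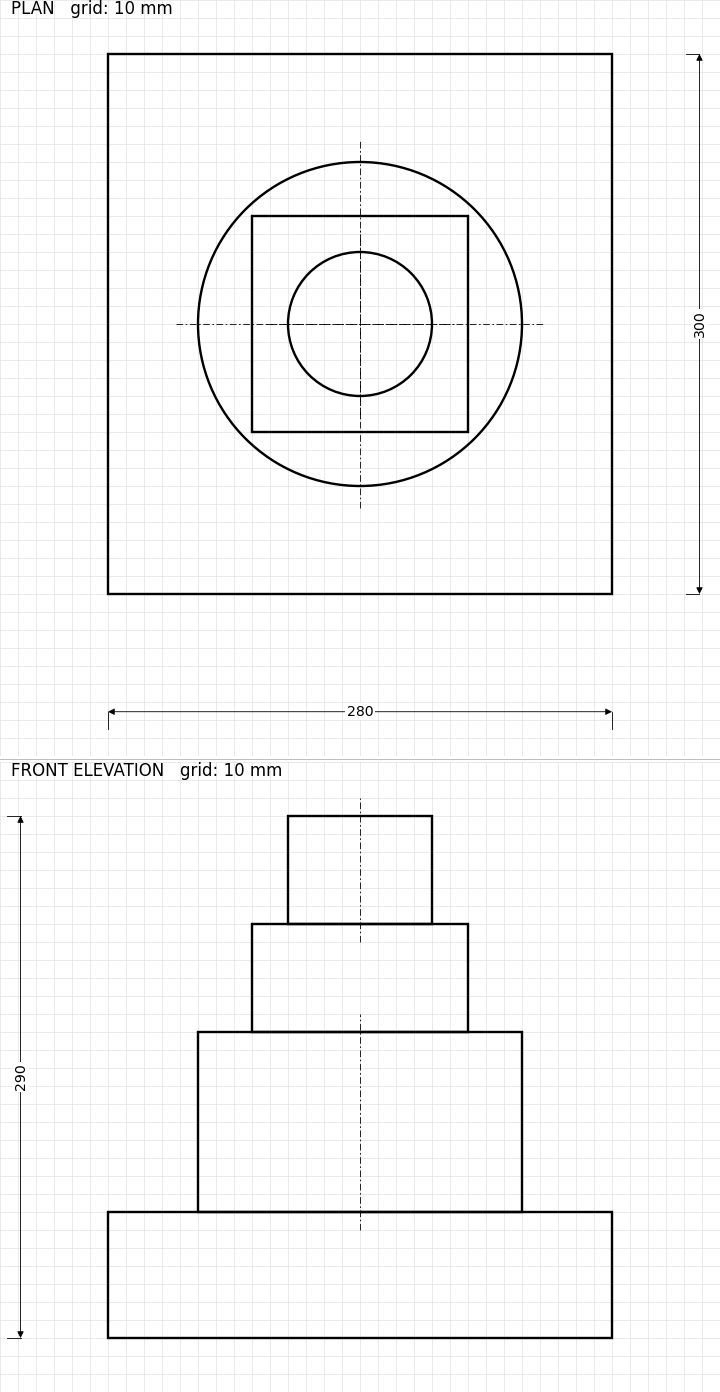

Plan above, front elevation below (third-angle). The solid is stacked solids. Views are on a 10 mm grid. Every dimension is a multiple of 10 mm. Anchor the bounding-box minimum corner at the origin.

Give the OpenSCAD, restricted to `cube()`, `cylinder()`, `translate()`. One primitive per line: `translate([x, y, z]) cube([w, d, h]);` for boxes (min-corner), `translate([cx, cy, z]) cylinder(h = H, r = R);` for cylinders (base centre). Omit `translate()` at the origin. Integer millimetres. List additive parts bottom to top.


cube([280, 300, 70]);
translate([140, 150, 70]) cylinder(h = 100, r = 90);
translate([80, 90, 170]) cube([120, 120, 60]);
translate([140, 150, 230]) cylinder(h = 60, r = 40);
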